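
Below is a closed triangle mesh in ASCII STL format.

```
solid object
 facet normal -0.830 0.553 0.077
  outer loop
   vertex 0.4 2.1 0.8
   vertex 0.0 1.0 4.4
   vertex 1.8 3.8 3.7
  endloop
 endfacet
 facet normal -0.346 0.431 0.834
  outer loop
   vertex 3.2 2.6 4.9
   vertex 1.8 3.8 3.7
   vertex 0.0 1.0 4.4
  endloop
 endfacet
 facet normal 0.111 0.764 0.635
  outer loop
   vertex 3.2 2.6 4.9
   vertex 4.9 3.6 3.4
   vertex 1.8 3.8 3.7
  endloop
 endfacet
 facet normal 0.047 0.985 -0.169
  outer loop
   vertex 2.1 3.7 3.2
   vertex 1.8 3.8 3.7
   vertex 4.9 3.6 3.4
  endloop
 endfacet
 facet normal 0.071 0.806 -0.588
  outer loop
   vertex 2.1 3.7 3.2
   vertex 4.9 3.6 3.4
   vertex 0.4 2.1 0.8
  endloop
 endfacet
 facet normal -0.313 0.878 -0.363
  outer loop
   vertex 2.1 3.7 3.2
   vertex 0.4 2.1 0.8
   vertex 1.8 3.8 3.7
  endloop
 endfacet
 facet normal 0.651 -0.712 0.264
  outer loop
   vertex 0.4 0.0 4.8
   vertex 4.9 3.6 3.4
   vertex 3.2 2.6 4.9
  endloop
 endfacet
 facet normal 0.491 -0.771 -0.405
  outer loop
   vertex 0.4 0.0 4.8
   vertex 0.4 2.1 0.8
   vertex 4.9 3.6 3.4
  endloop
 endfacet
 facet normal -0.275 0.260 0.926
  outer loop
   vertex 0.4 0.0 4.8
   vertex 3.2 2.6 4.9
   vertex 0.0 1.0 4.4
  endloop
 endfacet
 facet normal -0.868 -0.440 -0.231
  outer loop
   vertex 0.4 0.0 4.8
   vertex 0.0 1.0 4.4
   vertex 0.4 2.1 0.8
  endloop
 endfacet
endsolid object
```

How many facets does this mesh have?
10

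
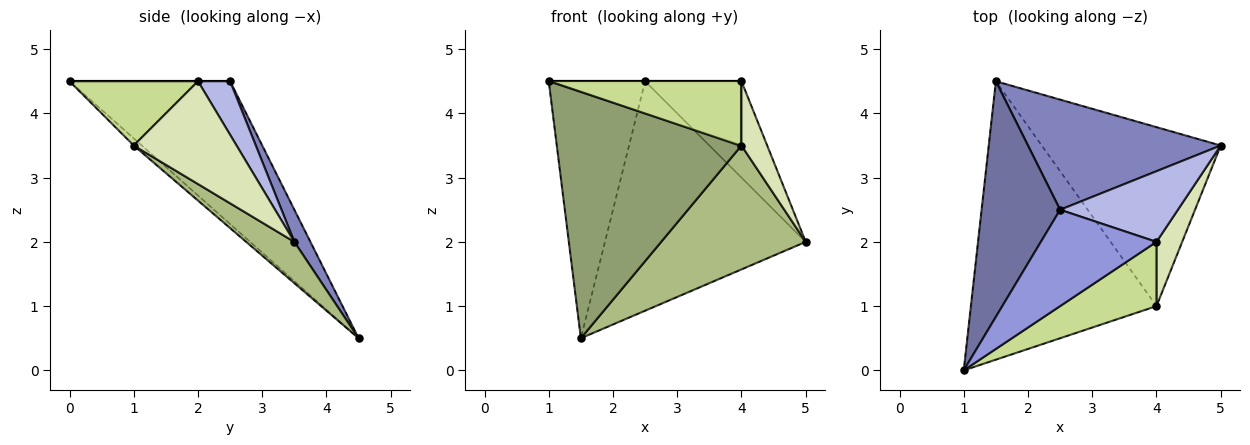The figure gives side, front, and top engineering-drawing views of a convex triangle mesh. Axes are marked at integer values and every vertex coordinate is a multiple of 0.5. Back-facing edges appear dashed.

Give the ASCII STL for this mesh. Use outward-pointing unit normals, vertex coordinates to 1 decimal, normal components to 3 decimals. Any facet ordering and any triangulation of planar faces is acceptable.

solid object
 facet normal -0.776 0.465 0.427
  outer loop
   vertex 2.5 2.5 4.5
   vertex 1.5 4.5 0.5
   vertex 1.0 0.0 4.5
  endloop
 endfacet
 facet normal 0.072 0.899 0.432
  outer loop
   vertex 2.5 2.5 4.5
   vertex 5.0 3.5 2.0
   vertex 1.5 4.5 0.5
  endloop
 endfacet
 facet normal 0.000 0.000 1.000
  outer loop
   vertex 4.0 2.0 4.5
   vertex 2.5 2.5 4.5
   vertex 1.0 0.0 4.5
  endloop
 endfacet
 facet normal 0.260 0.779 0.571
  outer loop
   vertex 4.0 2.0 4.5
   vertex 5.0 3.5 2.0
   vertex 2.5 2.5 4.5
  endloop
 endfacet
 facet normal -0.029 -0.662 -0.749
  outer loop
   vertex 4.0 1.0 3.5
   vertex 1.0 0.0 4.5
   vertex 1.5 4.5 0.5
  endloop
 endfacet
 facet normal 0.186 -0.559 -0.808
  outer loop
   vertex 4.0 1.0 3.5
   vertex 1.5 4.5 0.5
   vertex 5.0 3.5 2.0
  endloop
 endfacet
 facet normal 0.426 -0.640 0.640
  outer loop
   vertex 4.0 1.0 3.5
   vertex 4.0 2.0 4.5
   vertex 1.0 0.0 4.5
  endloop
 endfacet
 facet normal 0.943 -0.236 0.236
  outer loop
   vertex 4.0 1.0 3.5
   vertex 5.0 3.5 2.0
   vertex 4.0 2.0 4.5
  endloop
 endfacet
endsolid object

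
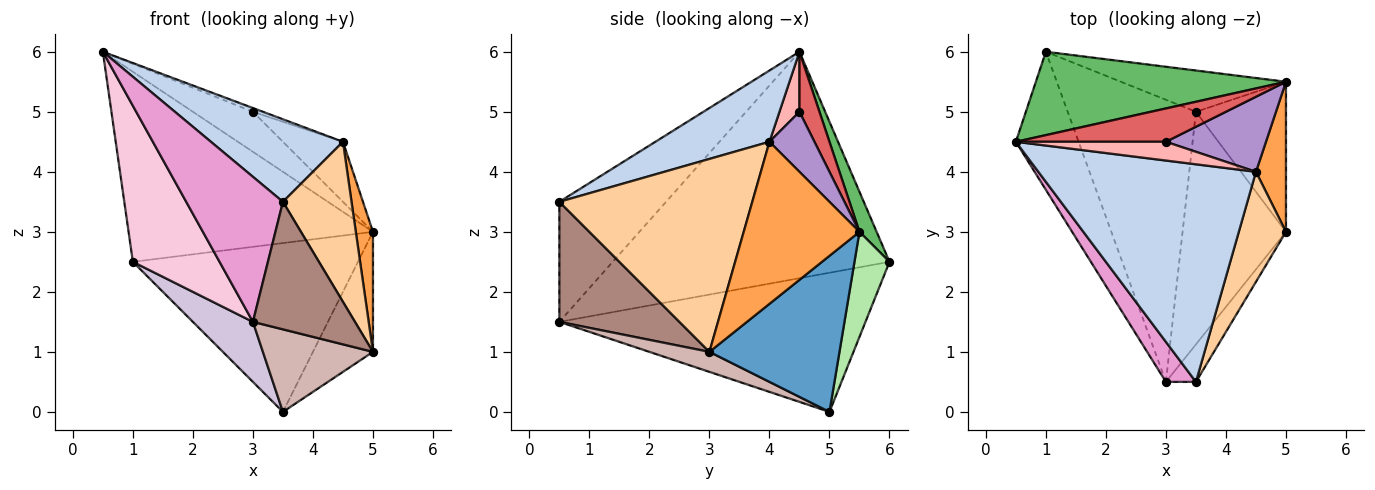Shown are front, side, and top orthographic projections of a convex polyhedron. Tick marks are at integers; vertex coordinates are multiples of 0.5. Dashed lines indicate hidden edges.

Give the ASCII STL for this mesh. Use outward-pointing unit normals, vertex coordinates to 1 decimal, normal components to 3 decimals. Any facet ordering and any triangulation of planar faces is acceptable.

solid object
 facet normal 0.804 0.371 -0.464
  outer loop
   vertex 5.0 3.0 1.0
   vertex 3.5 5.0 0.0
   vertex 5.0 5.5 3.0
  endloop
 endfacet
 facet normal 0.293 -0.339 0.894
  outer loop
   vertex 4.5 4.0 4.5
   vertex 0.5 4.5 6.0
   vertex 3.5 0.5 3.5
  endloop
 endfacet
 facet normal 0.973 -0.144 0.180
  outer loop
   vertex 4.5 4.0 4.5
   vertex 5.0 3.0 1.0
   vertex 5.0 5.5 3.0
  endloop
 endfacet
 facet normal 0.918 -0.326 0.224
  outer loop
   vertex 4.5 4.0 4.5
   vertex 3.5 0.5 3.5
   vertex 5.0 3.0 1.0
  endloop
 endfacet
 facet normal 0.064 0.914 0.401
  outer loop
   vertex 1.0 6.0 2.5
   vertex 0.5 4.5 6.0
   vertex 5.0 5.5 3.0
  endloop
 endfacet
 facet normal 0.149 0.960 -0.235
  outer loop
   vertex 1.0 6.0 2.5
   vertex 5.0 5.5 3.0
   vertex 3.5 5.0 0.0
  endloop
 endfacet
 facet normal 0.248 0.744 0.620
  outer loop
   vertex 3.0 4.5 5.0
   vertex 5.0 5.5 3.0
   vertex 0.5 4.5 6.0
  endloop
 endfacet
 facet normal 0.365 0.183 0.913
  outer loop
   vertex 3.0 4.5 5.0
   vertex 0.5 4.5 6.0
   vertex 4.5 4.0 4.5
  endloop
 endfacet
 facet normal 0.424 0.566 0.707
  outer loop
   vertex 3.0 4.5 5.0
   vertex 4.5 4.0 4.5
   vertex 5.0 5.5 3.0
  endloop
 endfacet
 facet normal -0.728 -0.143 -0.671
  outer loop
   vertex 3.0 0.5 1.5
   vertex 1.0 6.0 2.5
   vertex 3.5 5.0 0.0
  endloop
 endfacet
 facet normal 0.748 -0.636 -0.187
  outer loop
   vertex 3.0 0.5 1.5
   vertex 5.0 3.0 1.0
   vertex 3.5 0.5 3.5
  endloop
 endfacet
 facet normal 0.179 -0.329 -0.927
  outer loop
   vertex 3.0 0.5 1.5
   vertex 3.5 5.0 0.0
   vertex 5.0 3.0 1.0
  endloop
 endfacet
 facet normal -0.729 -0.660 0.182
  outer loop
   vertex 3.0 0.5 1.5
   vertex 3.5 0.5 3.5
   vertex 0.5 4.5 6.0
  endloop
 endfacet
 facet normal -0.923 -0.289 -0.256
  outer loop
   vertex 3.0 0.5 1.5
   vertex 0.5 4.5 6.0
   vertex 1.0 6.0 2.5
  endloop
 endfacet
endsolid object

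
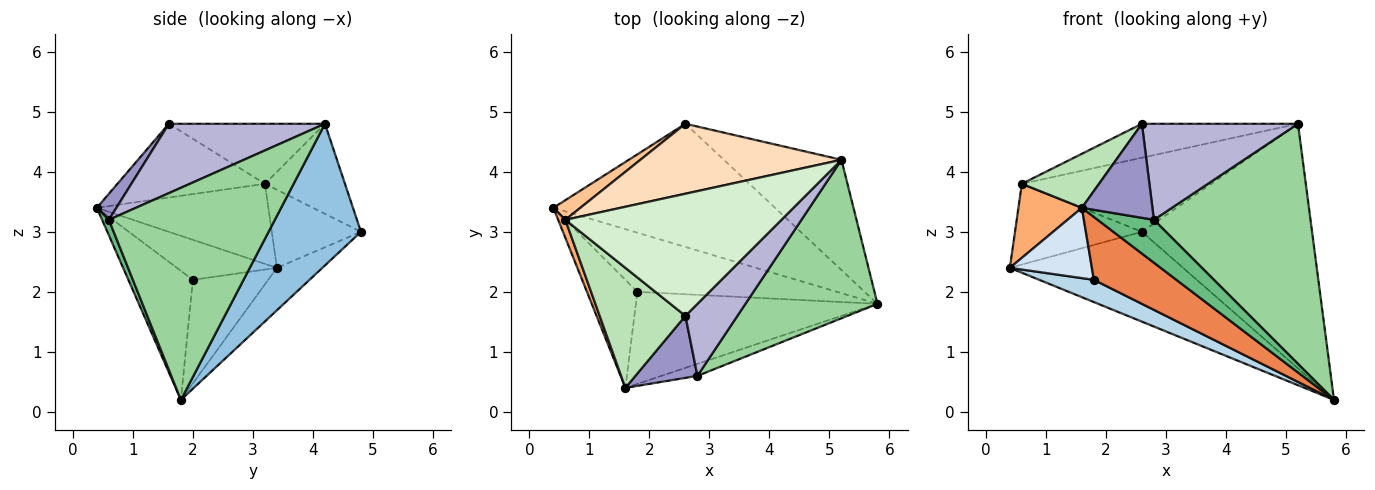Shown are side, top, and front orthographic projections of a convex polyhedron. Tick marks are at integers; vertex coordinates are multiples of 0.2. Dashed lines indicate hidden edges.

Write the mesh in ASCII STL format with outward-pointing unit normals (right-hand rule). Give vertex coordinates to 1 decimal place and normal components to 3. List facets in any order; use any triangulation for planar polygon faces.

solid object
 facet normal -0.153 0.582 -0.798
  outer loop
   vertex 2.6 4.8 3.0
   vertex 5.8 1.8 0.2
   vertex 0.4 3.4 2.4
  endloop
 endfacet
 facet normal 0.444 0.817 -0.368
  outer loop
   vertex 2.6 4.8 3.0
   vertex 5.2 4.2 4.8
   vertex 5.8 1.8 0.2
  endloop
 endfacet
 facet normal -0.437 -0.317 -0.842
  outer loop
   vertex 1.8 2.0 2.2
   vertex 0.4 3.4 2.4
   vertex 5.8 1.8 0.2
  endloop
 endfacet
 facet normal -0.554 -0.454 -0.698
  outer loop
   vertex 1.8 2.0 2.2
   vertex 1.6 0.4 3.4
   vertex 0.4 3.4 2.4
  endloop
 endfacet
 facet normal -0.404 -0.516 -0.755
  outer loop
   vertex 1.8 2.0 2.2
   vertex 5.8 1.8 0.2
   vertex 1.6 0.4 3.4
  endloop
 endfacet
 facet normal -0.935 -0.346 0.084
  outer loop
   vertex 0.6 3.2 3.8
   vertex 0.4 3.4 2.4
   vertex 1.6 0.4 3.4
  endloop
 endfacet
 facet normal -0.564 0.802 0.195
  outer loop
   vertex 0.6 3.2 3.8
   vertex 2.6 4.8 3.0
   vertex 0.4 3.4 2.4
  endloop
 endfacet
 facet normal -0.294 0.695 0.656
  outer loop
   vertex 0.6 3.2 3.8
   vertex 5.2 4.2 4.8
   vertex 2.6 4.8 3.0
  endloop
 endfacet
 facet normal 0.115 -0.957 -0.268
  outer loop
   vertex 2.8 0.6 3.2
   vertex 1.6 0.4 3.4
   vertex 5.8 1.8 0.2
  endloop
 endfacet
 facet normal 0.663 -0.625 0.413
  outer loop
   vertex 2.8 0.6 3.2
   vertex 5.8 1.8 0.2
   vertex 5.2 4.2 4.8
  endloop
 endfacet
 facet normal -0.617 -0.323 0.718
  outer loop
   vertex 2.6 1.6 4.8
   vertex 0.6 3.2 3.8
   vertex 1.6 0.4 3.4
  endloop
 endfacet
 facet normal -0.259 0.259 0.931
  outer loop
   vertex 2.6 1.6 4.8
   vertex 5.2 4.2 4.8
   vertex 0.6 3.2 3.8
  endloop
 endfacet
 facet normal 0.225 -0.813 0.536
  outer loop
   vertex 2.6 1.6 4.8
   vertex 1.6 0.4 3.4
   vertex 2.8 0.6 3.2
  endloop
 endfacet
 facet normal 0.625 -0.625 0.469
  outer loop
   vertex 2.6 1.6 4.8
   vertex 2.8 0.6 3.2
   vertex 5.2 4.2 4.8
  endloop
 endfacet
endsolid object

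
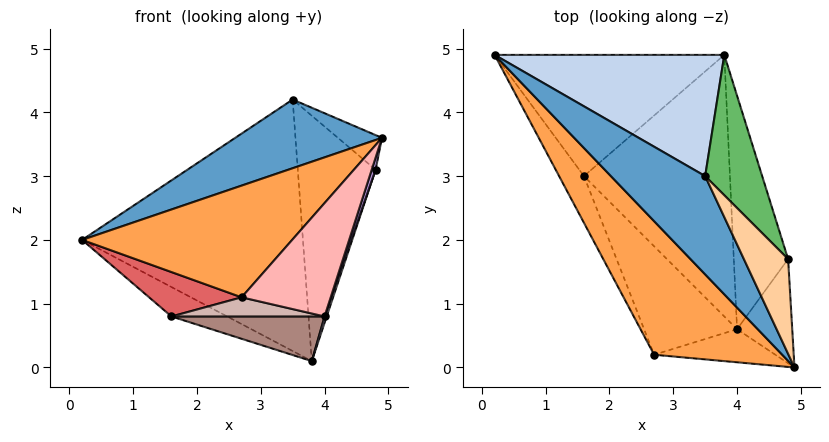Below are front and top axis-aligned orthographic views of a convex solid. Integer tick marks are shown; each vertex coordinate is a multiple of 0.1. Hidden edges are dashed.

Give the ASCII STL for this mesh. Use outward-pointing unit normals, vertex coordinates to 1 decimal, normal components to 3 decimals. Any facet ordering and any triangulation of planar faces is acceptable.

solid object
 facet normal -0.659 -0.431 0.616
  outer loop
   vertex 3.5 3.0 4.2
   vertex 0.2 4.9 2.0
   vertex 4.9 0.0 3.6
  endloop
 endfacet
 facet normal 0.223 0.878 0.423
  outer loop
   vertex 3.5 3.0 4.2
   vertex 3.8 4.9 0.1
   vertex 0.2 4.9 2.0
  endloop
 endfacet
 facet normal -0.681 -0.470 0.562
  outer loop
   vertex 2.7 0.2 1.1
   vertex 4.9 0.0 3.6
   vertex 0.2 4.9 2.0
  endloop
 endfacet
 facet normal 0.751 0.227 0.620
  outer loop
   vertex 4.8 1.7 3.1
   vertex 3.5 3.0 4.2
   vertex 4.9 0.0 3.6
  endloop
 endfacet
 facet normal 0.790 0.532 0.304
  outer loop
   vertex 4.8 1.7 3.1
   vertex 3.8 4.9 0.1
   vertex 3.5 3.0 4.2
  endloop
 endfacet
 facet normal -0.456 0.210 -0.865
  outer loop
   vertex 1.6 3.0 0.8
   vertex 0.2 4.9 2.0
   vertex 3.8 4.9 0.1
  endloop
 endfacet
 facet normal -0.841 -0.372 -0.392
  outer loop
   vertex 1.6 3.0 0.8
   vertex 2.7 0.2 1.1
   vertex 0.2 4.9 2.0
  endloop
 endfacet
 facet normal 0.225 -0.935 -0.273
  outer loop
   vertex 4.0 0.6 0.8
   vertex 4.9 0.0 3.6
   vertex 2.7 0.2 1.1
  endloop
 endfacet
 facet normal 0.949 -0.036 -0.313
  outer loop
   vertex 4.0 0.6 0.8
   vertex 4.8 1.7 3.1
   vertex 4.9 0.0 3.6
  endloop
 endfacet
 facet normal 0.946 -0.009 -0.325
  outer loop
   vertex 4.0 0.6 0.8
   vertex 3.8 4.9 0.1
   vertex 4.8 1.7 3.1
  endloop
 endfacet
 facet normal -0.166 -0.166 -0.972
  outer loop
   vertex 4.0 0.6 0.8
   vertex 1.6 3.0 0.8
   vertex 3.8 4.9 0.1
  endloop
 endfacet
 facet normal -0.171 -0.171 -0.970
  outer loop
   vertex 4.0 0.6 0.8
   vertex 2.7 0.2 1.1
   vertex 1.6 3.0 0.8
  endloop
 endfacet
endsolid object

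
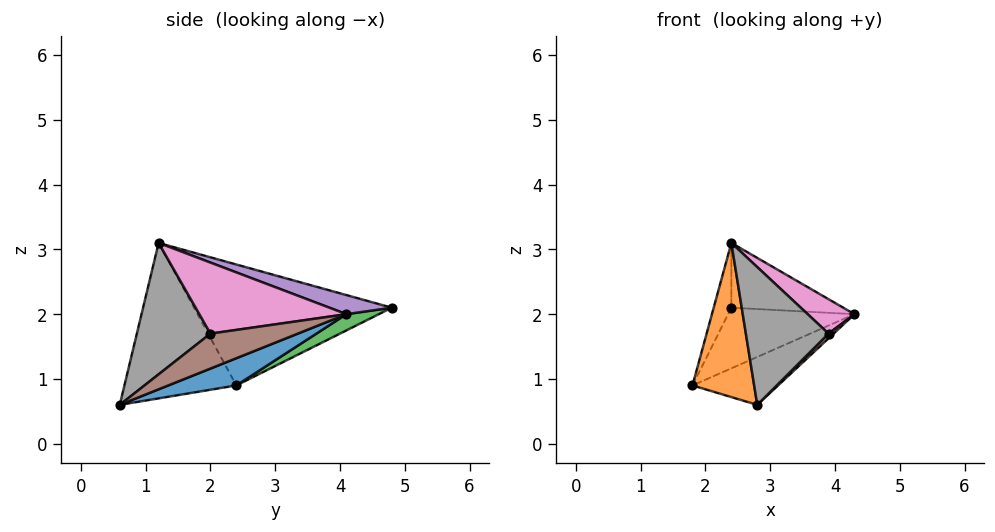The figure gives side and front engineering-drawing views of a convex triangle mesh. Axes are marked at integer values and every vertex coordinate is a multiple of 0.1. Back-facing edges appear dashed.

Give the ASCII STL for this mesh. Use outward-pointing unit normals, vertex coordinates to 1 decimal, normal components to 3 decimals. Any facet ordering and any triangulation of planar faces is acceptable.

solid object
 facet normal 0.222 0.279 -0.934
  outer loop
   vertex 2.8 0.6 0.6
   vertex 1.8 2.4 0.9
   vertex 4.3 4.1 2.0
  endloop
 endfacet
 facet normal -0.876 -0.482 -0.024
  outer loop
   vertex 2.4 1.2 3.1
   vertex 1.8 2.4 0.9
   vertex 2.8 0.6 0.6
  endloop
 endfacet
 facet normal 0.108 0.423 -0.900
  outer loop
   vertex 2.4 4.8 2.1
   vertex 4.3 4.1 2.0
   vertex 1.8 2.4 0.9
  endloop
 endfacet
 facet normal -0.949 0.085 0.305
  outer loop
   vertex 2.4 4.8 2.1
   vertex 1.8 2.4 0.9
   vertex 2.4 1.2 3.1
  endloop
 endfacet
 facet normal 0.148 0.265 0.953
  outer loop
   vertex 2.4 4.8 2.1
   vertex 2.4 1.2 3.1
   vertex 4.3 4.1 2.0
  endloop
 endfacet
 facet normal 0.733 -0.043 -0.679
  outer loop
   vertex 3.9 2.0 1.7
   vertex 2.8 0.6 0.6
   vertex 4.3 4.1 2.0
  endloop
 endfacet
 facet normal 0.727 -0.231 0.647
  outer loop
   vertex 3.9 2.0 1.7
   vertex 4.3 4.1 2.0
   vertex 2.4 1.2 3.1
  endloop
 endfacet
 facet normal 0.639 -0.718 0.275
  outer loop
   vertex 3.9 2.0 1.7
   vertex 2.4 1.2 3.1
   vertex 2.8 0.6 0.6
  endloop
 endfacet
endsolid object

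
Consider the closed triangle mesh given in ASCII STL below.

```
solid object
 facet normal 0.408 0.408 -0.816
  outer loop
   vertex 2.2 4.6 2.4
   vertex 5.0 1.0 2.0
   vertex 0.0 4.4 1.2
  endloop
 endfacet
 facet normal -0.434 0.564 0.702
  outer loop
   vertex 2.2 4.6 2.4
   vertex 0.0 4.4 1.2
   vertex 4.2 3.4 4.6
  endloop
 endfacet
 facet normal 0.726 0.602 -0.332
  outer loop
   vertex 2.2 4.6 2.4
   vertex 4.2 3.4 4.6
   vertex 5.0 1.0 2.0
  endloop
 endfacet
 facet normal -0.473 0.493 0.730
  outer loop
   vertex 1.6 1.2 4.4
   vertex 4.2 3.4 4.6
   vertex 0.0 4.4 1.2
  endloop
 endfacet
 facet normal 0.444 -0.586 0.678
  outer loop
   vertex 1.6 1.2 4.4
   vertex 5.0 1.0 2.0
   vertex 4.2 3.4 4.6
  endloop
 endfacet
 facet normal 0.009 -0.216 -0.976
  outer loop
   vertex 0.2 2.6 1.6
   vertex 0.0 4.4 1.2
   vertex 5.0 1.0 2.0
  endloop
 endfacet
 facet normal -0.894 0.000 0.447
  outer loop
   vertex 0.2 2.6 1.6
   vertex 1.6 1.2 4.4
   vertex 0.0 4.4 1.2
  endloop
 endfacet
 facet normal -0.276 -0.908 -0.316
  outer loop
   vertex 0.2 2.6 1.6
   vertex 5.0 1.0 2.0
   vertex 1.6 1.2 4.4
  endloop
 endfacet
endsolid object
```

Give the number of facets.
8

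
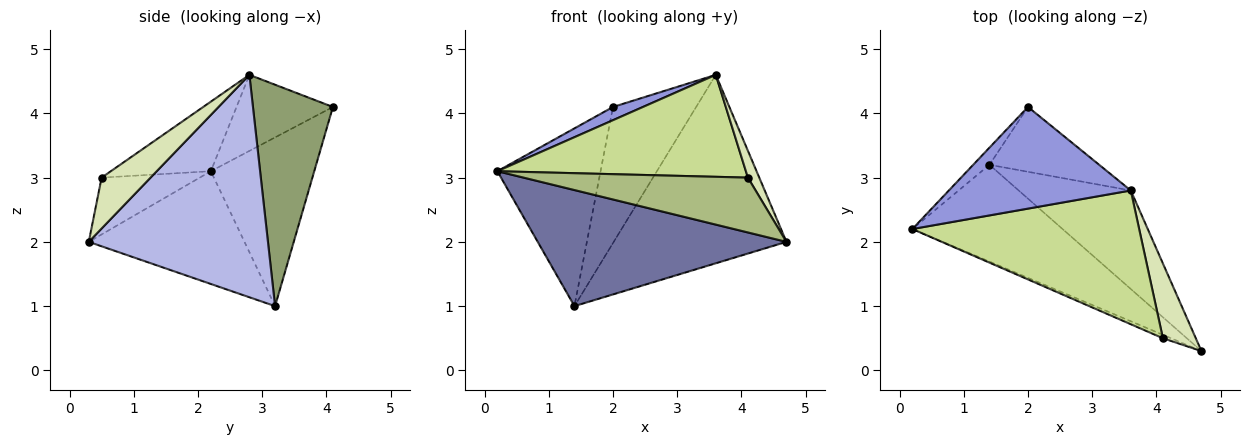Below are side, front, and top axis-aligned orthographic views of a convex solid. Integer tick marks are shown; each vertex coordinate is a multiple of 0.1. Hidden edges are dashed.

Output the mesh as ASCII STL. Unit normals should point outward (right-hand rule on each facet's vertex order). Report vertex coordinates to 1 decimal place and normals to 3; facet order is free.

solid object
 facet normal -0.433 -0.692 -0.577
  outer loop
   vertex 1.4 3.2 1.0
   vertex 4.7 0.3 2.0
   vertex 0.2 2.2 3.1
  endloop
 endfacet
 facet normal -0.706 0.705 -0.068
  outer loop
   vertex 1.4 3.2 1.0
   vertex 0.2 2.2 3.1
   vertex 2.0 4.1 4.1
  endloop
 endfacet
 facet normal -0.383 -0.119 0.916
  outer loop
   vertex 3.6 2.8 4.6
   vertex 2.0 4.1 4.1
   vertex 0.2 2.2 3.1
  endloop
 endfacet
 facet normal 0.677 0.652 -0.341
  outer loop
   vertex 3.6 2.8 4.6
   vertex 4.7 0.3 2.0
   vertex 1.4 3.2 1.0
  endloop
 endfacet
 facet normal 0.655 0.682 -0.325
  outer loop
   vertex 3.6 2.8 4.6
   vertex 1.4 3.2 1.0
   vertex 2.0 4.1 4.1
  endloop
 endfacet
 facet normal -0.400 -0.915 -0.057
  outer loop
   vertex 4.1 0.5 3.0
   vertex 0.2 2.2 3.1
   vertex 4.7 0.3 2.0
  endloop
 endfacet
 facet normal -0.237 -0.589 0.773
  outer loop
   vertex 4.1 0.5 3.0
   vertex 3.6 2.8 4.6
   vertex 0.2 2.2 3.1
  endloop
 endfacet
 facet normal 0.824 -0.191 0.533
  outer loop
   vertex 4.1 0.5 3.0
   vertex 4.7 0.3 2.0
   vertex 3.6 2.8 4.6
  endloop
 endfacet
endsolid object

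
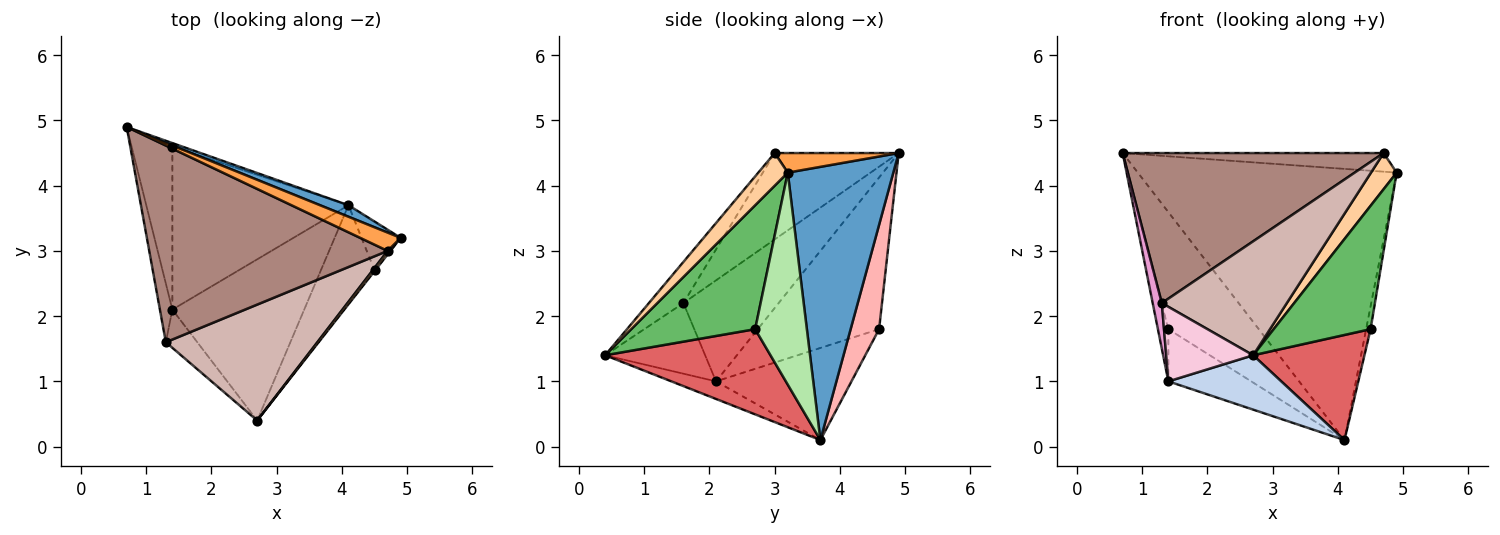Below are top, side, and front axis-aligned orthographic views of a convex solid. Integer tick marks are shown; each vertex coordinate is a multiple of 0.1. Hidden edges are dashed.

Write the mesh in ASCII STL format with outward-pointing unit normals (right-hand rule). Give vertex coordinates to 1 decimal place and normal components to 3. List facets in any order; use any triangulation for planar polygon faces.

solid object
 facet normal 0.377 0.925 0.039
  outer loop
   vertex 4.1 3.7 0.1
   vertex 0.7 4.9 4.5
   vertex 4.9 3.2 4.2
  endloop
 endfacet
 facet normal -0.125 -0.317 -0.940
  outer loop
   vertex 1.4 2.1 1.0
   vertex 4.1 3.7 0.1
   vertex 2.7 0.4 1.4
  endloop
 endfacet
 facet normal 0.321 0.675 0.664
  outer loop
   vertex 4.7 3.0 4.5
   vertex 4.9 3.2 4.2
   vertex 0.7 4.9 4.5
  endloop
 endfacet
 facet normal 0.752 -0.656 0.064
  outer loop
   vertex 4.7 3.0 4.5
   vertex 2.7 0.4 1.4
   vertex 4.9 3.2 4.2
  endloop
 endfacet
 facet normal 0.788 -0.616 -0.003
  outer loop
   vertex 4.5 2.7 1.8
   vertex 4.9 3.2 4.2
   vertex 2.7 0.4 1.4
  endloop
 endfacet
 facet normal 0.980 0.084 -0.181
  outer loop
   vertex 4.5 2.7 1.8
   vertex 4.1 3.7 0.1
   vertex 4.9 3.2 4.2
  endloop
 endfacet
 facet normal 0.735 -0.495 -0.464
  outer loop
   vertex 4.5 2.7 1.8
   vertex 2.7 0.4 1.4
   vertex 4.1 3.7 0.1
  endloop
 endfacet
 facet normal 0.300 0.953 -0.028
  outer loop
   vertex 1.4 4.6 1.8
   vertex 0.7 4.9 4.5
   vertex 4.1 3.7 0.1
  endloop
 endfacet
 facet normal -0.962 0.083 -0.259
  outer loop
   vertex 1.4 4.6 1.8
   vertex 1.4 2.1 1.0
   vertex 0.7 4.9 4.5
  endloop
 endfacet
 facet normal -0.446 0.273 -0.853
  outer loop
   vertex 1.4 4.6 1.8
   vertex 4.1 3.7 0.1
   vertex 1.4 2.1 1.0
  endloop
 endfacet
 facet normal -0.277 -0.583 0.764
  outer loop
   vertex 1.3 1.6 2.2
   vertex 4.7 3.0 4.5
   vertex 0.7 4.9 4.5
  endloop
 endfacet
 facet normal -0.190 -0.688 0.700
  outer loop
   vertex 1.3 1.6 2.2
   vertex 2.7 0.4 1.4
   vertex 4.7 3.0 4.5
  endloop
 endfacet
 facet normal -0.988 -0.095 -0.122
  outer loop
   vertex 1.3 1.6 2.2
   vertex 0.7 4.9 4.5
   vertex 1.4 2.1 1.0
  endloop
 endfacet
 facet normal -0.715 -0.622 -0.319
  outer loop
   vertex 1.3 1.6 2.2
   vertex 1.4 2.1 1.0
   vertex 2.7 0.4 1.4
  endloop
 endfacet
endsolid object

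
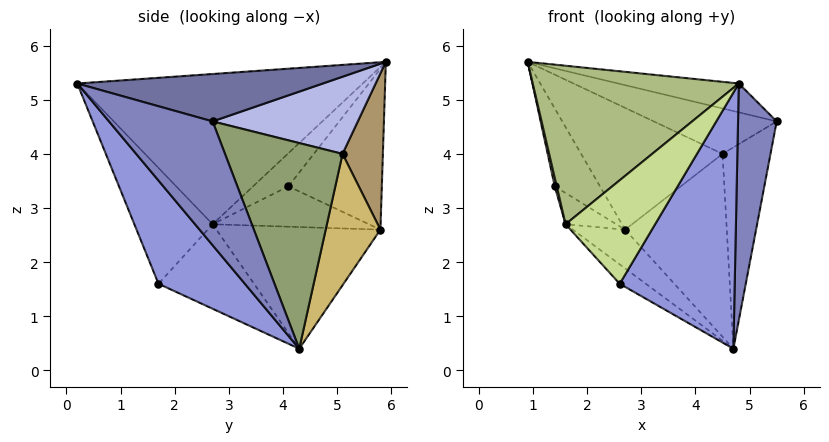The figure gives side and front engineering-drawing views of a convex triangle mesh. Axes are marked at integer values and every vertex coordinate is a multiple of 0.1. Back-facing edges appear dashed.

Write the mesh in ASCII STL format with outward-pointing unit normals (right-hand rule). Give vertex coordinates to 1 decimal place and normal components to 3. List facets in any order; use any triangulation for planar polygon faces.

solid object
 facet normal 0.337 0.165 0.927
  outer loop
   vertex 4.8 0.2 5.3
   vertex 5.5 2.7 4.6
   vertex 0.9 5.9 5.7
  endloop
 endfacet
 facet normal 0.894 -0.334 -0.298
  outer loop
   vertex 4.7 4.3 0.4
   vertex 5.5 2.7 4.6
   vertex 4.8 0.2 5.3
  endloop
 endfacet
 facet normal 0.496 -0.661 -0.563
  outer loop
   vertex 2.6 1.7 1.6
   vertex 4.7 4.3 0.4
   vertex 4.8 0.2 5.3
  endloop
 endfacet
 facet normal 0.463 0.392 0.795
  outer loop
   vertex 4.5 5.1 4.0
   vertex 0.9 5.9 5.7
   vertex 5.5 2.7 4.6
  endloop
 endfacet
 facet normal 0.925 0.377 -0.032
  outer loop
   vertex 4.5 5.1 4.0
   vertex 5.5 2.7 4.6
   vertex 4.7 4.3 0.4
  endloop
 endfacet
 facet normal -0.743 -0.537 0.399
  outer loop
   vertex 1.6 2.7 2.7
   vertex 4.8 0.2 5.3
   vertex 0.9 5.9 5.7
  endloop
 endfacet
 facet normal -0.656 -0.750 0.086
  outer loop
   vertex 1.6 2.7 2.7
   vertex 2.6 1.7 1.6
   vertex 4.8 0.2 5.3
  endloop
 endfacet
 facet normal -0.644 0.176 -0.745
  outer loop
   vertex 1.6 2.7 2.7
   vertex 4.7 4.3 0.4
   vertex 2.6 1.7 1.6
  endloop
 endfacet
 facet normal 0.272 0.954 0.127
  outer loop
   vertex 2.7 5.8 2.6
   vertex 0.9 5.9 5.7
   vertex 4.5 5.1 4.0
  endloop
 endfacet
 facet normal 0.467 0.868 -0.167
  outer loop
   vertex 2.7 5.8 2.6
   vertex 4.5 5.1 4.0
   vertex 4.7 4.3 0.4
  endloop
 endfacet
 facet normal -0.650 0.207 -0.732
  outer loop
   vertex 2.7 5.8 2.6
   vertex 4.7 4.3 0.4
   vertex 1.6 2.7 2.7
  endloop
 endfacet
 facet normal -0.984 -0.055 -0.171
  outer loop
   vertex 1.4 4.1 3.4
   vertex 1.6 2.7 2.7
   vertex 0.9 5.9 5.7
  endloop
 endfacet
 facet normal -0.793 0.384 -0.473
  outer loop
   vertex 1.4 4.1 3.4
   vertex 0.9 5.9 5.7
   vertex 2.7 5.8 2.6
  endloop
 endfacet
 facet normal -0.711 0.231 -0.665
  outer loop
   vertex 1.4 4.1 3.4
   vertex 2.7 5.8 2.6
   vertex 1.6 2.7 2.7
  endloop
 endfacet
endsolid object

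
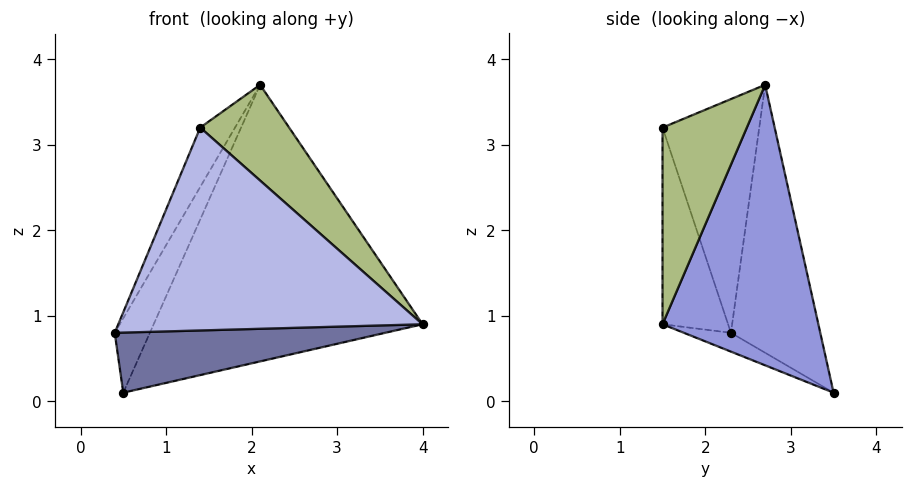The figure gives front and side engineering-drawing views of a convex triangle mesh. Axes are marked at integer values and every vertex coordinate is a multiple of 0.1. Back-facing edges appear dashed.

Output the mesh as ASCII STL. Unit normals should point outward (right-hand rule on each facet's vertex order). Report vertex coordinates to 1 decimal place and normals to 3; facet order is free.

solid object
 facet normal -0.086 -0.497 -0.864
  outer loop
   vertex 0.5 3.5 0.1
   vertex 4.0 1.5 0.9
   vertex 0.4 2.3 0.8
  endloop
 endfacet
 facet normal -0.834 0.328 0.444
  outer loop
   vertex 2.1 2.7 3.7
   vertex 0.5 3.5 0.1
   vertex 0.4 2.3 0.8
  endloop
 endfacet
 facet normal 0.501 0.865 -0.031
  outer loop
   vertex 2.1 2.7 3.7
   vertex 4.0 1.5 0.9
   vertex 0.5 3.5 0.1
  endloop
 endfacet
 facet normal -0.205 -0.951 -0.232
  outer loop
   vertex 1.4 1.5 3.2
   vertex 0.4 2.3 0.8
   vertex 4.0 1.5 0.9
  endloop
 endfacet
 facet normal -0.840 0.302 0.451
  outer loop
   vertex 1.4 1.5 3.2
   vertex 2.1 2.7 3.7
   vertex 0.4 2.3 0.8
  endloop
 endfacet
 facet normal 0.543 -0.573 0.614
  outer loop
   vertex 1.4 1.5 3.2
   vertex 4.0 1.5 0.9
   vertex 2.1 2.7 3.7
  endloop
 endfacet
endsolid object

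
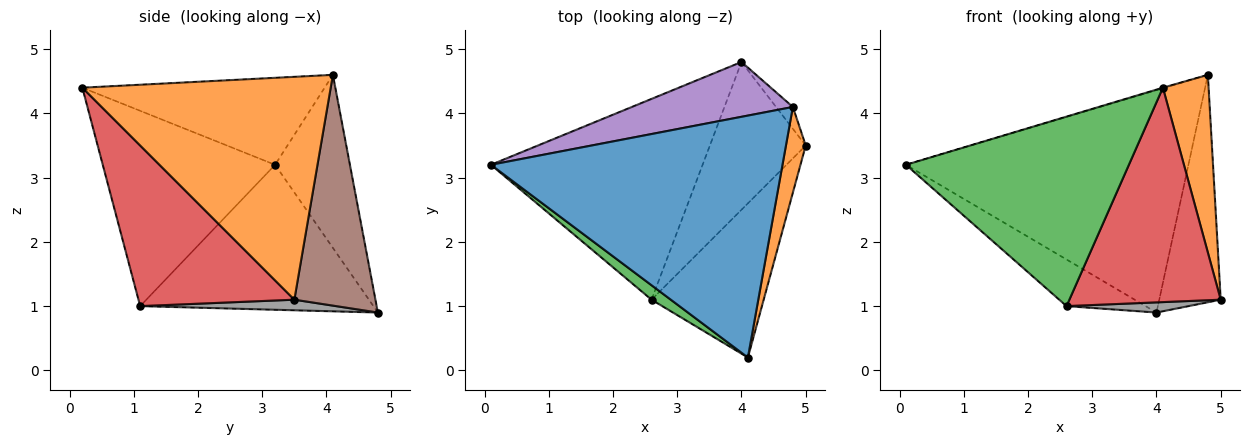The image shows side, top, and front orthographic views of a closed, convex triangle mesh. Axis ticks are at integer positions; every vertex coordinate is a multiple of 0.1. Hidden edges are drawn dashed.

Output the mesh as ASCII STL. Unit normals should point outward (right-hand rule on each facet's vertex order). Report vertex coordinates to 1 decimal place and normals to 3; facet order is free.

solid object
 facet normal -0.286 0.002 0.958
  outer loop
   vertex 4.8 4.1 4.6
   vertex 0.1 3.2 3.2
   vertex 4.1 0.2 4.4
  endloop
 endfacet
 facet normal 0.980 -0.180 0.087
  outer loop
   vertex 4.8 4.1 4.6
   vertex 4.1 0.2 4.4
   vertex 5.0 3.5 1.1
  endloop
 endfacet
 facet normal -0.610 -0.790 0.060
  outer loop
   vertex 2.6 1.1 1.0
   vertex 4.1 0.2 4.4
   vertex 0.1 3.2 3.2
  endloop
 endfacet
 facet normal 0.641 -0.623 -0.448
  outer loop
   vertex 2.6 1.1 1.0
   vertex 5.0 3.5 1.1
   vertex 4.1 0.2 4.4
  endloop
 endfacet
 facet normal -0.249 0.940 0.232
  outer loop
   vertex 4.0 4.8 0.9
   vertex 0.1 3.2 3.2
   vertex 4.8 4.1 4.6
  endloop
 endfacet
 facet normal 0.796 0.603 -0.058
  outer loop
   vertex 4.0 4.8 0.9
   vertex 4.8 4.1 4.6
   vertex 5.0 3.5 1.1
  endloop
 endfacet
 facet normal -0.555 0.188 -0.810
  outer loop
   vertex 4.0 4.8 0.9
   vertex 2.6 1.1 1.0
   vertex 0.1 3.2 3.2
  endloop
 endfacet
 facet normal 0.110 -0.068 -0.992
  outer loop
   vertex 4.0 4.8 0.9
   vertex 5.0 3.5 1.1
   vertex 2.6 1.1 1.0
  endloop
 endfacet
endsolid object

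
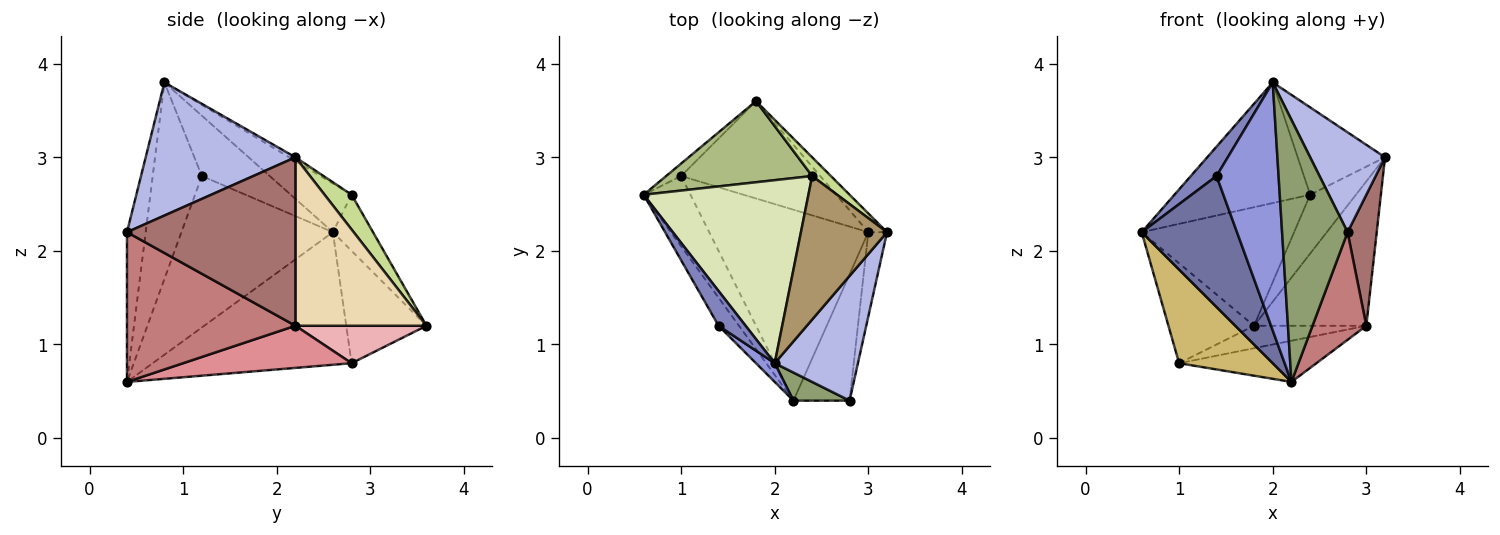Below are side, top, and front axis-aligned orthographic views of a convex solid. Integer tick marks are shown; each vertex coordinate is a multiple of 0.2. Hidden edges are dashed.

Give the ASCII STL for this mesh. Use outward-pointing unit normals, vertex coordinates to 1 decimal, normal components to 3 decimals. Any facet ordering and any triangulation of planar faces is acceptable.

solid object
 facet normal -0.841 -0.529 -0.113
  outer loop
   vertex 1.4 1.2 2.8
   vertex 0.6 2.6 2.2
   vertex 2.2 0.4 0.6
  endloop
 endfacet
 facet normal -0.862 -0.327 0.387
  outer loop
   vertex 1.4 1.2 2.8
   vertex 2.0 0.8 3.8
   vertex 0.6 2.6 2.2
  endloop
 endfacet
 facet normal -0.620 -0.782 0.059
  outer loop
   vertex 1.4 1.2 2.8
   vertex 2.2 0.4 0.6
   vertex 2.0 0.8 3.8
  endloop
 endfacet
 facet normal 0.781 -0.390 0.488
  outer loop
   vertex 2.8 0.4 2.2
   vertex 3.2 2.2 3.0
   vertex 2.0 0.8 3.8
  endloop
 endfacet
 facet normal -0.273 -0.956 0.102
  outer loop
   vertex 2.8 0.4 2.2
   vertex 2.0 0.8 3.8
   vertex 2.2 0.4 0.6
  endloop
 endfacet
 facet normal -0.212 0.807 0.552
  outer loop
   vertex 2.4 2.8 2.6
   vertex 1.8 3.6 1.2
   vertex 0.6 2.6 2.2
  endloop
 endfacet
 facet normal 0.491 0.830 0.264
  outer loop
   vertex 2.4 2.8 2.6
   vertex 3.2 2.2 3.0
   vertex 1.8 3.6 1.2
  endloop
 endfacet
 facet normal -0.240 0.534 0.811
  outer loop
   vertex 2.4 2.8 2.6
   vertex 0.6 2.6 2.2
   vertex 2.0 0.8 3.8
  endloop
 endfacet
 facet normal -0.037 0.520 0.854
  outer loop
   vertex 2.4 2.8 2.6
   vertex 2.0 0.8 3.8
   vertex 3.2 2.2 3.0
  endloop
 endfacet
 facet normal -0.862 -0.406 -0.304
  outer loop
   vertex 1.0 2.8 0.8
   vertex 2.2 0.4 0.6
   vertex 0.6 2.6 2.2
  endloop
 endfacet
 facet normal -0.681 0.727 -0.091
  outer loop
   vertex 1.0 2.8 0.8
   vertex 0.6 2.6 2.2
   vertex 1.8 3.6 1.2
  endloop
 endfacet
 facet normal 0.757 0.648 -0.084
  outer loop
   vertex 3.0 2.2 1.2
   vertex 1.8 3.6 1.2
   vertex 3.2 2.2 3.0
  endloop
 endfacet
 facet normal 0.980 -0.169 -0.109
  outer loop
   vertex 3.0 2.2 1.2
   vertex 3.2 2.2 3.0
   vertex 2.8 0.4 2.2
  endloop
 endfacet
 facet normal 0.897 -0.287 -0.336
  outer loop
   vertex 3.0 2.2 1.2
   vertex 2.8 0.4 2.2
   vertex 2.2 0.4 0.6
  endloop
 endfacet
 facet normal 0.251 0.204 -0.946
  outer loop
   vertex 3.0 2.2 1.2
   vertex 2.2 0.4 0.6
   vertex 1.0 2.8 0.8
  endloop
 endfacet
 facet normal 0.254 0.217 -0.942
  outer loop
   vertex 3.0 2.2 1.2
   vertex 1.0 2.8 0.8
   vertex 1.8 3.6 1.2
  endloop
 endfacet
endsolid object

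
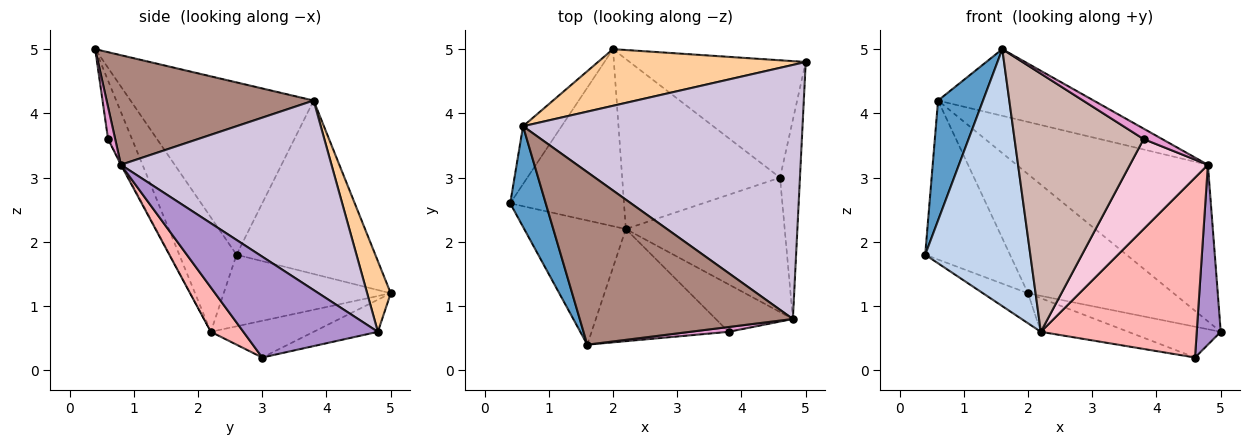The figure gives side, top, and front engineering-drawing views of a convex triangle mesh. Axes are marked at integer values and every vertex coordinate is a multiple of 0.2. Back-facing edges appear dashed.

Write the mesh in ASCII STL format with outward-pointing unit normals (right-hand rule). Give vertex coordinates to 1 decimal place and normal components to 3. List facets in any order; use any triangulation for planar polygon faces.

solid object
 facet normal -0.952 -0.234 0.196
  outer loop
   vertex 0.6 3.8 4.2
   vertex 0.4 2.6 1.8
   vertex 1.6 0.4 5.0
  endloop
 endfacet
 facet normal -0.440 -0.808 -0.391
  outer loop
   vertex 2.2 2.2 0.6
   vertex 1.6 0.4 5.0
   vertex 0.4 2.6 1.8
  endloop
 endfacet
 facet normal -0.838 0.512 -0.186
  outer loop
   vertex 2.0 5.0 1.2
   vertex 0.4 2.6 1.8
   vertex 0.6 3.8 4.2
  endloop
 endfacet
 facet normal 0.145 0.894 0.425
  outer loop
   vertex 2.0 5.0 1.2
   vertex 0.6 3.8 4.2
   vertex 5.0 4.8 0.6
  endloop
 endfacet
 facet normal -0.527 0.142 -0.838
  outer loop
   vertex 2.0 5.0 1.2
   vertex 2.2 2.2 0.6
   vertex 0.4 2.6 1.8
  endloop
 endfacet
 facet normal -0.174 0.250 -0.952
  outer loop
   vertex 2.0 5.0 1.2
   vertex 5.0 4.8 0.6
   vertex 4.6 3.0 0.2
  endloop
 endfacet
 facet normal -0.222 0.189 -0.956
  outer loop
   vertex 2.0 5.0 1.2
   vertex 4.6 3.0 0.2
   vertex 2.2 2.2 0.6
  endloop
 endfacet
 facet normal 0.165 -0.790 -0.590
  outer loop
   vertex 4.8 0.8 3.2
   vertex 2.2 2.2 0.6
   vertex 4.6 3.0 0.2
  endloop
 endfacet
 facet normal 0.966 -0.172 -0.191
  outer loop
   vertex 4.8 0.8 3.2
   vertex 4.6 3.0 0.2
   vertex 5.0 4.8 0.6
  endloop
 endfacet
 facet normal 0.500 0.454 0.737
  outer loop
   vertex 4.8 0.8 3.2
   vertex 5.0 4.8 0.6
   vertex 0.6 3.8 4.2
  endloop
 endfacet
 facet normal 0.432 0.325 0.841
  outer loop
   vertex 4.8 0.8 3.2
   vertex 0.6 3.8 4.2
   vertex 1.6 0.4 5.0
  endloop
 endfacet
 facet normal -0.168 -0.904 -0.393
  outer loop
   vertex 3.8 0.6 3.6
   vertex 1.6 0.4 5.0
   vertex 2.2 2.2 0.6
  endloop
 endfacet
 facet normal 0.330 -0.857 0.396
  outer loop
   vertex 3.8 0.6 3.6
   vertex 4.8 0.8 3.2
   vertex 1.6 0.4 5.0
  endloop
 endfacet
 facet normal -0.010 -0.884 -0.467
  outer loop
   vertex 3.8 0.6 3.6
   vertex 2.2 2.2 0.6
   vertex 4.8 0.8 3.2
  endloop
 endfacet
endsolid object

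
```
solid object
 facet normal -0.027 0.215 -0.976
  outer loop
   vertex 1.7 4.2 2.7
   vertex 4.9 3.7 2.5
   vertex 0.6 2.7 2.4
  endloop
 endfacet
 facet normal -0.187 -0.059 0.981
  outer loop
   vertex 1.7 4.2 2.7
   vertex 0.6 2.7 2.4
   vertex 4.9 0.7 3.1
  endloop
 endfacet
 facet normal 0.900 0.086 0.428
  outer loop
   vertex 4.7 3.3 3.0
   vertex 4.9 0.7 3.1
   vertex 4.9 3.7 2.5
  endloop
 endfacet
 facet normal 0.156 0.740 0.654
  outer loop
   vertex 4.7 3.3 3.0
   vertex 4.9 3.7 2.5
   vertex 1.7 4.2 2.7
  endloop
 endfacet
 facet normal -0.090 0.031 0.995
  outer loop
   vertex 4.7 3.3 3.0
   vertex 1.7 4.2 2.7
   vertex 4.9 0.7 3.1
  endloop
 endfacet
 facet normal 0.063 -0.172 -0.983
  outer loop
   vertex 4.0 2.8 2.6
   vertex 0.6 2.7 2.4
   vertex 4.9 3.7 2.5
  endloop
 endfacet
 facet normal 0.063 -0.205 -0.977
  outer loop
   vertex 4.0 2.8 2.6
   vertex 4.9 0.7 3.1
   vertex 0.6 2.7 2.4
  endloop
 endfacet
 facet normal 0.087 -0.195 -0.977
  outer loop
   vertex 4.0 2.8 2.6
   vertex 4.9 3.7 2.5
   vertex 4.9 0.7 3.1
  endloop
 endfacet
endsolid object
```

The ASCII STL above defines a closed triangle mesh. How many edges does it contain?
12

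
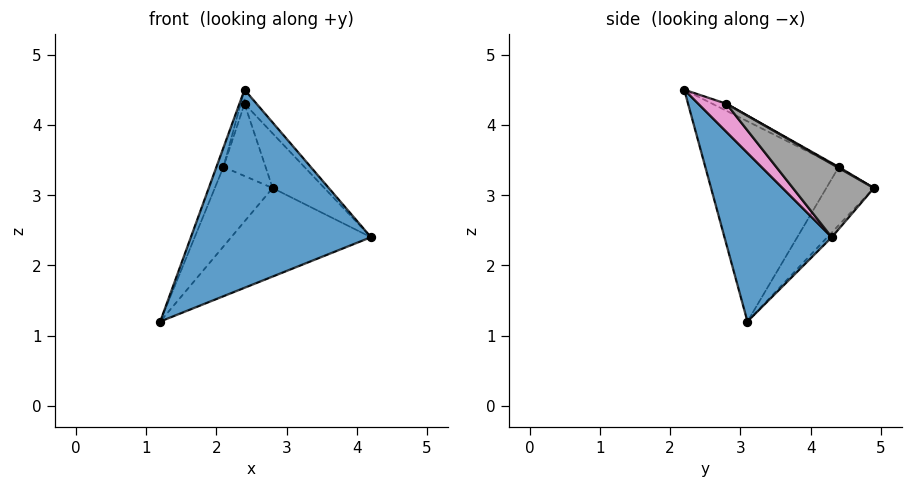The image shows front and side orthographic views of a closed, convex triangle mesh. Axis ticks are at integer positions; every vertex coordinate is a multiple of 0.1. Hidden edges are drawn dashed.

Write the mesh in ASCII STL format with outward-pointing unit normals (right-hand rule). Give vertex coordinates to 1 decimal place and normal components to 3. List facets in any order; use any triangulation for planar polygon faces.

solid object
 facet normal 0.472 -0.792 -0.388
  outer loop
   vertex 2.4 2.2 4.5
   vertex 1.2 3.1 1.2
   vertex 4.2 4.3 2.4
  endloop
 endfacet
 facet normal -0.023 0.735 -0.677
  outer loop
   vertex 2.8 4.9 3.1
   vertex 4.2 4.3 2.4
   vertex 1.2 3.1 1.2
  endloop
 endfacet
 facet normal -0.934 0.049 0.353
  outer loop
   vertex 2.1 4.4 3.4
   vertex 1.2 3.1 1.2
   vertex 2.4 2.2 4.5
  endloop
 endfacet
 facet normal -0.624 0.758 -0.193
  outer loop
   vertex 2.1 4.4 3.4
   vertex 2.8 4.9 3.1
   vertex 1.2 3.1 1.2
  endloop
 endfacet
 facet normal -0.757 0.207 0.620
  outer loop
   vertex 2.4 2.8 4.3
   vertex 2.1 4.4 3.4
   vertex 2.4 2.2 4.5
  endloop
 endfacet
 facet normal 0.021 0.493 0.870
  outer loop
   vertex 2.4 2.8 4.3
   vertex 2.8 4.9 3.1
   vertex 2.1 4.4 3.4
  endloop
 endfacet
 facet normal 0.594 0.254 0.763
  outer loop
   vertex 2.4 2.8 4.3
   vertex 2.4 2.2 4.5
   vertex 4.2 4.3 2.4
  endloop
 endfacet
 facet normal 0.533 0.341 0.774
  outer loop
   vertex 2.4 2.8 4.3
   vertex 4.2 4.3 2.4
   vertex 2.8 4.9 3.1
  endloop
 endfacet
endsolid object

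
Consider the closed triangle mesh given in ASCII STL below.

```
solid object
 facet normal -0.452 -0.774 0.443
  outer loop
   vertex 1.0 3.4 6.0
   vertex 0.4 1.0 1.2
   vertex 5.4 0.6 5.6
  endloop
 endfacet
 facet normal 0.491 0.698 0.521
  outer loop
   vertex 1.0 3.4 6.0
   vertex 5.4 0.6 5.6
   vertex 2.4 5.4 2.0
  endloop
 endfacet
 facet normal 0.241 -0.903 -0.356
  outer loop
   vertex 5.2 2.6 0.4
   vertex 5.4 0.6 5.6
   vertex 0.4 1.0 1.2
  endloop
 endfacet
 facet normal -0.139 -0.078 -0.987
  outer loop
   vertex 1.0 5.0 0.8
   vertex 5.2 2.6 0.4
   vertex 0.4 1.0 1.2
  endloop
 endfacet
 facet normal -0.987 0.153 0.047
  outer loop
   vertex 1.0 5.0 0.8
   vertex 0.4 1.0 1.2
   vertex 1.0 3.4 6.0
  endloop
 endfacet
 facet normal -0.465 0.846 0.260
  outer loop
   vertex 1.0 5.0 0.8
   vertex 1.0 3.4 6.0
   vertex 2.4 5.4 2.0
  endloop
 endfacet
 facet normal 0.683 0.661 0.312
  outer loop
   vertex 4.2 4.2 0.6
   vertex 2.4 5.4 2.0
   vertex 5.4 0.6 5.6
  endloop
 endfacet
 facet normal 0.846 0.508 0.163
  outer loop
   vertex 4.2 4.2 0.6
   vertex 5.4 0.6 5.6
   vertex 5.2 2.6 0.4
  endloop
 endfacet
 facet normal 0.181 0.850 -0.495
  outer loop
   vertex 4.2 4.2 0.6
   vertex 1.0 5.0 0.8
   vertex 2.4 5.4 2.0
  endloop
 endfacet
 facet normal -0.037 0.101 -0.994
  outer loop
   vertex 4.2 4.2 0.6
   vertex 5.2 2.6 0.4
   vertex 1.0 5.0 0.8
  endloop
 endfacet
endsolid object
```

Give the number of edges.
15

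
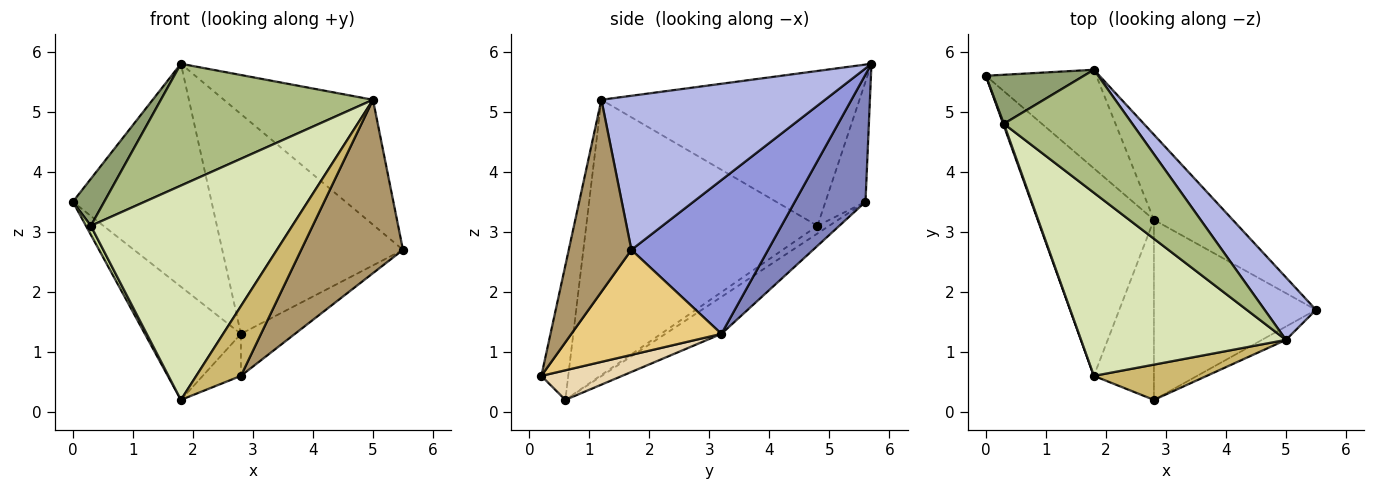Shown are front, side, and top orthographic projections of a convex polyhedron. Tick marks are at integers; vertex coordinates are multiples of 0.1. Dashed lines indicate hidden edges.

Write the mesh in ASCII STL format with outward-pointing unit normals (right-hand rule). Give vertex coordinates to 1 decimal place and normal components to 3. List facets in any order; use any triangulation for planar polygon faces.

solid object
 facet normal -0.269 0.461 -0.846
  outer loop
   vertex 2.8 3.2 1.3
   vertex 1.8 0.6 0.2
   vertex 0.0 5.6 3.5
  endloop
 endfacet
 facet normal 0.422 0.829 -0.367
  outer loop
   vertex 2.8 3.2 1.3
   vertex 0.0 5.6 3.5
   vertex 1.8 5.7 5.8
  endloop
 endfacet
 facet normal 0.576 0.762 -0.295
  outer loop
   vertex 2.8 3.2 1.3
   vertex 1.8 5.7 5.8
   vertex 5.5 1.7 2.7
  endloop
 endfacet
 facet normal 0.802 0.535 0.267
  outer loop
   vertex 5.0 1.2 5.2
   vertex 5.5 1.7 2.7
   vertex 1.8 5.7 5.8
  endloop
 endfacet
 facet normal -0.662 -0.519 0.541
  outer loop
   vertex 0.3 4.8 3.1
   vertex 1.8 5.7 5.8
   vertex 0.0 5.6 3.5
  endloop
 endfacet
 facet normal -0.651 -0.535 0.540
  outer loop
   vertex 0.3 4.8 3.1
   vertex 5.0 1.2 5.2
   vertex 1.8 5.7 5.8
  endloop
 endfacet
 facet normal -0.918 -0.387 0.086
  outer loop
   vertex 0.3 4.8 3.1
   vertex 0.0 5.6 3.5
   vertex 1.8 0.6 0.2
  endloop
 endfacet
 facet normal -0.657 -0.573 0.490
  outer loop
   vertex 0.3 4.8 3.1
   vertex 1.8 0.6 0.2
   vertex 5.0 1.2 5.2
  endloop
 endfacet
 facet normal 0.523 -0.850 -0.065
  outer loop
   vertex 2.8 0.2 0.6
   vertex 5.5 1.7 2.7
   vertex 5.0 1.2 5.2
  endloop
 endfacet
 facet normal -0.473 -0.786 0.397
  outer loop
   vertex 2.8 0.2 0.6
   vertex 5.0 1.2 5.2
   vertex 1.8 0.6 0.2
  endloop
 endfacet
 facet normal 0.534 0.192 -0.824
  outer loop
   vertex 2.8 0.2 0.6
   vertex 2.8 3.2 1.3
   vertex 5.5 1.7 2.7
  endloop
 endfacet
 facet normal 0.433 0.205 -0.878
  outer loop
   vertex 2.8 0.2 0.6
   vertex 1.8 0.6 0.2
   vertex 2.8 3.2 1.3
  endloop
 endfacet
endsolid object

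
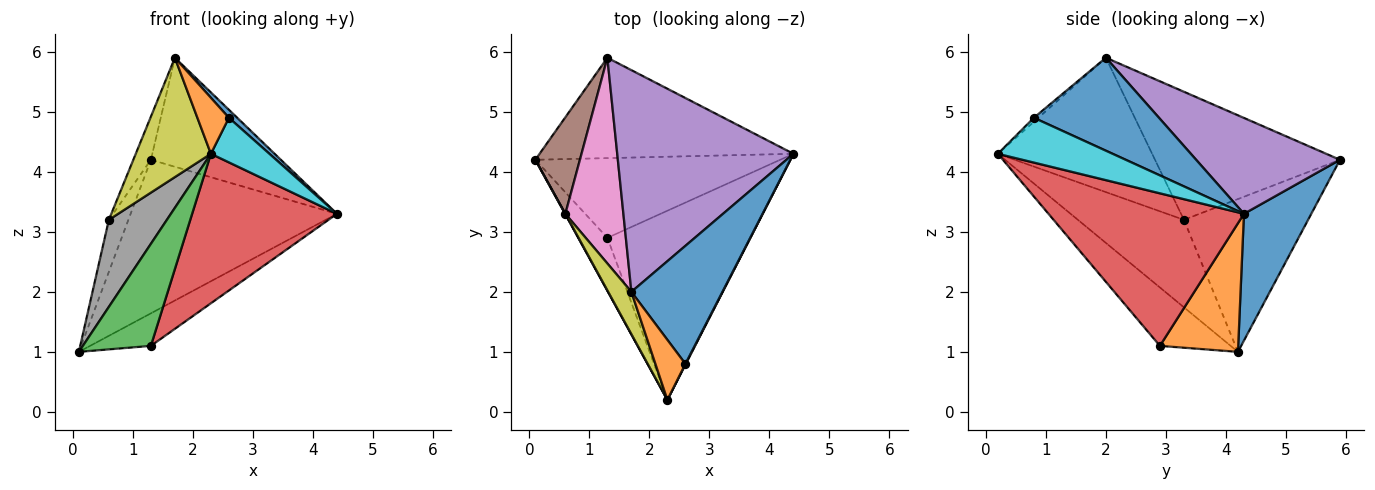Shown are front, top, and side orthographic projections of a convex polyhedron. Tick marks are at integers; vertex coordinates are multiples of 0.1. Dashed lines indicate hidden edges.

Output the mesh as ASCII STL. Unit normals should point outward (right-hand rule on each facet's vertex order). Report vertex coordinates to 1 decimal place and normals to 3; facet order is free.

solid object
 facet normal 0.264 0.807 -0.528
  outer loop
   vertex 1.3 5.9 4.2
   vertex 4.4 4.3 3.3
   vertex 0.1 4.2 1.0
  endloop
 endfacet
 facet normal 0.437 0.340 -0.833
  outer loop
   vertex 1.3 2.9 1.1
   vertex 0.1 4.2 1.0
   vertex 4.4 4.3 3.3
  endloop
 endfacet
 facet normal -0.678 -0.652 -0.338
  outer loop
   vertex 1.3 2.9 1.1
   vertex 2.3 0.2 4.3
   vertex 0.1 4.2 1.0
  endloop
 endfacet
 facet normal 0.642 -0.475 -0.602
  outer loop
   vertex 1.3 2.9 1.1
   vertex 4.4 4.3 3.3
   vertex 2.3 0.2 4.3
  endloop
 endfacet
 facet normal 0.439 0.397 0.806
  outer loop
   vertex 1.7 2.0 5.9
   vertex 4.4 4.3 3.3
   vertex 1.3 5.9 4.2
  endloop
 endfacet
 facet normal -0.949 0.149 0.277
  outer loop
   vertex 0.6 3.3 3.2
   vertex 1.3 5.9 4.2
   vertex 0.1 4.2 1.0
  endloop
 endfacet
 facet normal -0.907 0.086 0.411
  outer loop
   vertex 0.6 3.3 3.2
   vertex 1.7 2.0 5.9
   vertex 1.3 5.9 4.2
  endloop
 endfacet
 facet normal -0.877 -0.480 0.003
  outer loop
   vertex 0.6 3.3 3.2
   vertex 0.1 4.2 1.0
   vertex 2.3 0.2 4.3
  endloop
 endfacet
 facet normal -0.888 -0.433 0.154
  outer loop
   vertex 0.6 3.3 3.2
   vertex 2.3 0.2 4.3
   vertex 1.7 2.0 5.9
  endloop
 endfacet
 facet normal 0.891 -0.454 0.009
  outer loop
   vertex 2.6 0.8 4.9
   vertex 2.3 0.2 4.3
   vertex 4.4 4.3 3.3
  endloop
 endfacet
 facet normal 0.714 -0.047 0.699
  outer loop
   vertex 2.6 0.8 4.9
   vertex 4.4 4.3 3.3
   vertex 1.7 2.0 5.9
  endloop
 endfacet
 facet normal -0.097 -0.679 0.728
  outer loop
   vertex 2.6 0.8 4.9
   vertex 1.7 2.0 5.9
   vertex 2.3 0.2 4.3
  endloop
 endfacet
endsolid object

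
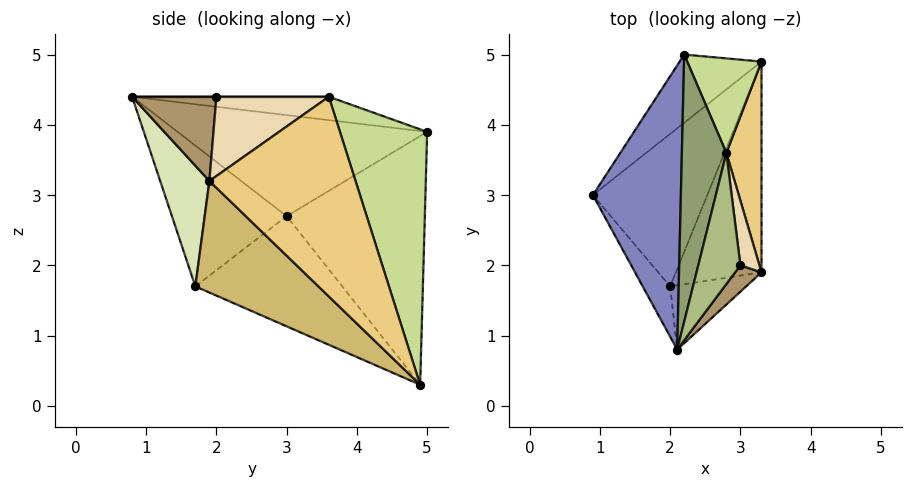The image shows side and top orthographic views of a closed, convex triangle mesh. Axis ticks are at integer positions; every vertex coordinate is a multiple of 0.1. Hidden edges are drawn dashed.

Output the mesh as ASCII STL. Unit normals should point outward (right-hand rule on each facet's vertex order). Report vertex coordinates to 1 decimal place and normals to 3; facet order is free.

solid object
 facet normal -0.740 0.627 -0.244
  outer loop
   vertex 2.2 5.0 3.9
   vertex 3.3 4.9 0.3
   vertex 0.9 3.0 2.7
  endloop
 endfacet
 facet normal -0.751 0.096 0.654
  outer loop
   vertex 2.2 5.0 3.9
   vertex 0.9 3.0 2.7
   vertex 2.1 0.8 4.4
  endloop
 endfacet
 facet normal -0.693 -0.033 -0.720
  outer loop
   vertex 2.0 1.7 1.7
   vertex 0.9 3.0 2.7
   vertex 3.3 4.9 0.3
  endloop
 endfacet
 facet normal -0.810 -0.564 -0.158
  outer loop
   vertex 2.0 1.7 1.7
   vertex 2.1 0.8 4.4
   vertex 0.9 3.0 2.7
  endloop
 endfacet
 facet normal -0.463 0.116 0.879
  outer loop
   vertex 2.8 3.6 4.4
   vertex 2.2 5.0 3.9
   vertex 2.1 0.8 4.4
  endloop
 endfacet
 facet normal 0.000 0.000 1.000
  outer loop
   vertex 2.8 3.6 4.4
   vertex 2.1 0.8 4.4
   vertex 3.0 2.0 4.4
  endloop
 endfacet
 facet normal 0.855 0.455 0.249
  outer loop
   vertex 2.8 3.6 4.4
   vertex 3.3 4.9 0.3
   vertex 2.2 5.0 3.9
  endloop
 endfacet
 facet normal 0.468 -0.833 -0.295
  outer loop
   vertex 3.3 1.9 3.2
   vertex 2.1 0.8 4.4
   vertex 2.0 1.7 1.7
  endloop
 endfacet
 facet normal 0.776 -0.582 0.243
  outer loop
   vertex 3.3 1.9 3.2
   vertex 3.0 2.0 4.4
   vertex 2.1 0.8 4.4
  endloop
 endfacet
 facet normal 0.684 -0.507 -0.525
  outer loop
   vertex 3.3 1.9 3.2
   vertex 2.0 1.7 1.7
   vertex 3.3 4.9 0.3
  endloop
 endfacet
 facet normal 0.971 0.165 0.171
  outer loop
   vertex 3.3 1.9 3.2
   vertex 3.3 4.9 0.3
   vertex 2.8 3.6 4.4
  endloop
 endfacet
 facet normal 0.965 0.121 0.231
  outer loop
   vertex 3.3 1.9 3.2
   vertex 2.8 3.6 4.4
   vertex 3.0 2.0 4.4
  endloop
 endfacet
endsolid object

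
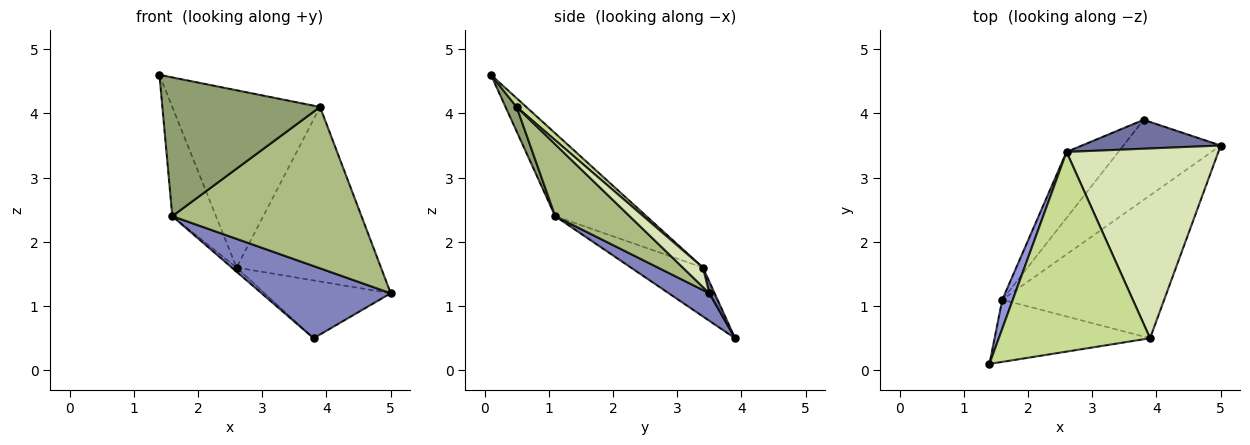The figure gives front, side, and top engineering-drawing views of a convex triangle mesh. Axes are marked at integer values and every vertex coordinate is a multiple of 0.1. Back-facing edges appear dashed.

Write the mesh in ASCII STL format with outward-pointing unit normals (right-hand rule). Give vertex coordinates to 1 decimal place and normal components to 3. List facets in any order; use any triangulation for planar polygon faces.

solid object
 facet normal 0.037 0.894 0.447
  outer loop
   vertex 2.6 3.4 1.6
   vertex 5.0 3.5 1.2
   vertex 3.8 3.9 0.5
  endloop
 endfacet
 facet normal 0.206 -0.655 -0.727
  outer loop
   vertex 1.6 1.1 2.4
   vertex 3.8 3.9 0.5
   vertex 5.0 3.5 1.2
  endloop
 endfacet
 facet normal -0.896 0.429 0.114
  outer loop
   vertex 1.6 1.1 2.4
   vertex 1.4 0.1 4.6
   vertex 2.6 3.4 1.6
  endloop
 endfacet
 facet normal -0.685 0.045 -0.727
  outer loop
   vertex 1.6 1.1 2.4
   vertex 2.6 3.4 1.6
   vertex 3.8 3.9 0.5
  endloop
 endfacet
 facet normal 0.064 -0.911 -0.408
  outer loop
   vertex 3.9 0.5 4.1
   vertex 1.4 0.1 4.6
   vertex 1.6 1.1 2.4
  endloop
 endfacet
 facet normal 0.283 -0.718 -0.636
  outer loop
   vertex 3.9 0.5 4.1
   vertex 1.6 1.1 2.4
   vertex 5.0 3.5 1.2
  endloop
 endfacet
 facet normal 0.043 0.663 0.747
  outer loop
   vertex 3.9 0.5 4.1
   vertex 2.6 3.4 1.6
   vertex 1.4 0.1 4.6
  endloop
 endfacet
 facet normal 0.094 0.674 0.733
  outer loop
   vertex 3.9 0.5 4.1
   vertex 5.0 3.5 1.2
   vertex 2.6 3.4 1.6
  endloop
 endfacet
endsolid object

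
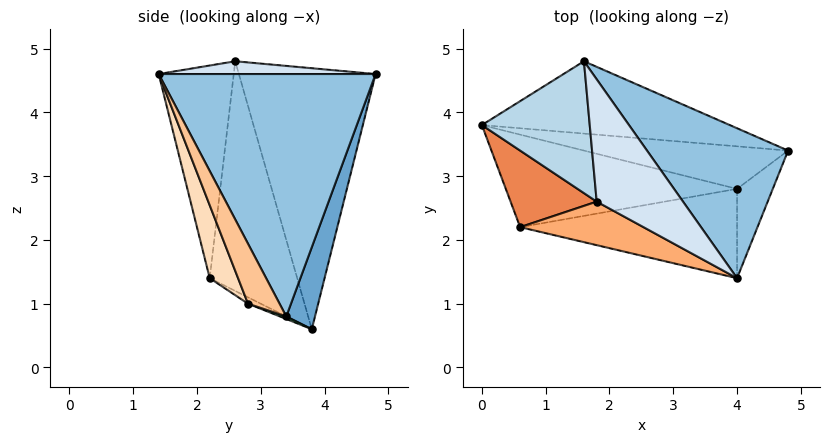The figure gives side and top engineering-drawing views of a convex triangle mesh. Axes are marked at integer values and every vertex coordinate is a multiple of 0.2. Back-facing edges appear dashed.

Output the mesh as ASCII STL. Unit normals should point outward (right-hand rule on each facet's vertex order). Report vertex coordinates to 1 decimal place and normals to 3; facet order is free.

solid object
 facet normal 0.091 0.957 -0.276
  outer loop
   vertex 1.6 4.8 4.6
   vertex 4.8 3.4 0.8
   vertex 0.0 3.8 0.6
  endloop
 endfacet
 facet normal 0.738 0.521 0.429
  outer loop
   vertex 1.6 4.8 4.6
   vertex 4.0 1.4 4.6
   vertex 4.8 3.4 0.8
  endloop
 endfacet
 facet normal -0.923 -0.049 0.382
  outer loop
   vertex 1.8 2.6 4.8
   vertex 1.6 4.8 4.6
   vertex 0.0 3.8 0.6
  endloop
 endfacet
 facet normal 0.145 0.103 0.984
  outer loop
   vertex 1.8 2.6 4.8
   vertex 4.0 1.4 4.6
   vertex 1.6 4.8 4.6
  endloop
 endfacet
 facet normal -0.922 -0.173 0.346
  outer loop
   vertex 0.6 2.2 1.4
   vertex 1.8 2.6 4.8
   vertex 0.0 3.8 0.6
  endloop
 endfacet
 facet normal -0.444 -0.858 0.258
  outer loop
   vertex 0.6 2.2 1.4
   vertex 4.0 1.4 4.6
   vertex 1.8 2.6 4.8
  endloop
 endfacet
 facet normal 0.520 -0.796 -0.310
  outer loop
   vertex 4.0 2.8 1.0
   vertex 4.8 3.4 0.8
   vertex 4.0 1.4 4.6
  endloop
 endfacet
 facet normal 0.121 -0.925 -0.360
  outer loop
   vertex 4.0 2.8 1.0
   vertex 4.0 1.4 4.6
   vertex 0.6 2.2 1.4
  endloop
 endfacet
 facet normal 0.012 -0.330 -0.944
  outer loop
   vertex 4.0 2.8 1.0
   vertex 0.0 3.8 0.6
   vertex 4.8 3.4 0.8
  endloop
 endfacet
 facet normal -0.025 -0.454 -0.890
  outer loop
   vertex 4.0 2.8 1.0
   vertex 0.6 2.2 1.4
   vertex 0.0 3.8 0.6
  endloop
 endfacet
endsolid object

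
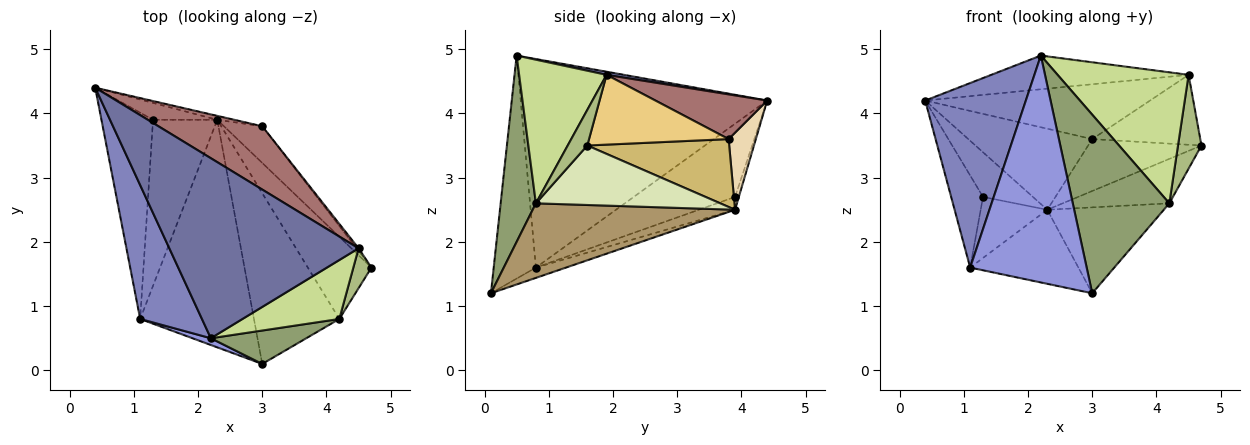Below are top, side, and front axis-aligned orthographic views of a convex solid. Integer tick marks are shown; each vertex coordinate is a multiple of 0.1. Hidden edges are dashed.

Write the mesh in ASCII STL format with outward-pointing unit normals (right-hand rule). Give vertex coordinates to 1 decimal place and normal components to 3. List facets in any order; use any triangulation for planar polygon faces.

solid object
 facet normal 0.016 0.184 0.983
  outer loop
   vertex 4.5 1.9 4.6
   vertex 0.4 4.4 4.2
   vertex 2.2 0.5 4.9
  endloop
 endfacet
 facet normal -0.893 -0.365 0.264
  outer loop
   vertex 1.1 0.8 1.6
   vertex 2.2 0.5 4.9
   vertex 0.4 4.4 4.2
  endloop
 endfacet
 facet normal -0.340 -0.940 0.028
  outer loop
   vertex 1.1 0.8 1.6
   vertex 3.0 0.1 1.2
   vertex 2.2 0.5 4.9
  endloop
 endfacet
 facet normal -0.086 0.308 -0.947
  outer loop
   vertex 1.1 0.8 1.6
   vertex 2.3 3.9 2.5
   vertex 3.0 0.1 1.2
  endloop
 endfacet
 facet normal 0.338 -0.925 0.173
  outer loop
   vertex 4.2 0.8 2.6
   vertex 2.2 0.5 4.9
   vertex 3.0 0.1 1.2
  endloop
 endfacet
 facet normal 0.610 -0.730 0.310
  outer loop
   vertex 4.2 0.8 2.6
   vertex 4.7 1.6 3.5
   vertex 4.5 1.9 4.6
  endloop
 endfacet
 facet normal 0.520 -0.779 0.350
  outer loop
   vertex 4.2 0.8 2.6
   vertex 4.5 1.9 4.6
   vertex 2.2 0.5 4.9
  endloop
 endfacet
 facet normal 0.635 0.367 -0.679
  outer loop
   vertex 4.2 0.8 2.6
   vertex 2.3 3.9 2.5
   vertex 4.7 1.6 3.5
  endloop
 endfacet
 facet normal 0.615 0.354 -0.704
  outer loop
   vertex 4.2 0.8 2.6
   vertex 3.0 0.1 1.2
   vertex 2.3 3.9 2.5
  endloop
 endfacet
 facet normal 0.715 0.571 -0.403
  outer loop
   vertex 3.0 3.8 3.6
   vertex 4.7 1.6 3.5
   vertex 2.3 3.9 2.5
  endloop
 endfacet
 facet normal 0.791 0.612 -0.023
  outer loop
   vertex 3.0 3.8 3.6
   vertex 4.5 1.9 4.6
   vertex 4.7 1.6 3.5
  endloop
 endfacet
 facet normal 0.214 0.976 -0.048
  outer loop
   vertex 3.0 3.8 3.6
   vertex 2.3 3.9 2.5
   vertex 0.4 4.4 4.2
  endloop
 endfacet
 facet normal 0.310 0.623 0.719
  outer loop
   vertex 3.0 3.8 3.6
   vertex 0.4 4.4 4.2
   vertex 4.5 1.9 4.6
  endloop
 endfacet
 facet normal -0.071 0.933 -0.353
  outer loop
   vertex 1.3 3.9 2.7
   vertex 0.4 4.4 4.2
   vertex 2.3 3.9 2.5
  endloop
 endfacet
 facet normal -0.792 0.249 -0.558
  outer loop
   vertex 1.3 3.9 2.7
   vertex 1.1 0.8 1.6
   vertex 0.4 4.4 4.2
  endloop
 endfacet
 facet normal -0.184 0.339 -0.922
  outer loop
   vertex 1.3 3.9 2.7
   vertex 2.3 3.9 2.5
   vertex 1.1 0.8 1.6
  endloop
 endfacet
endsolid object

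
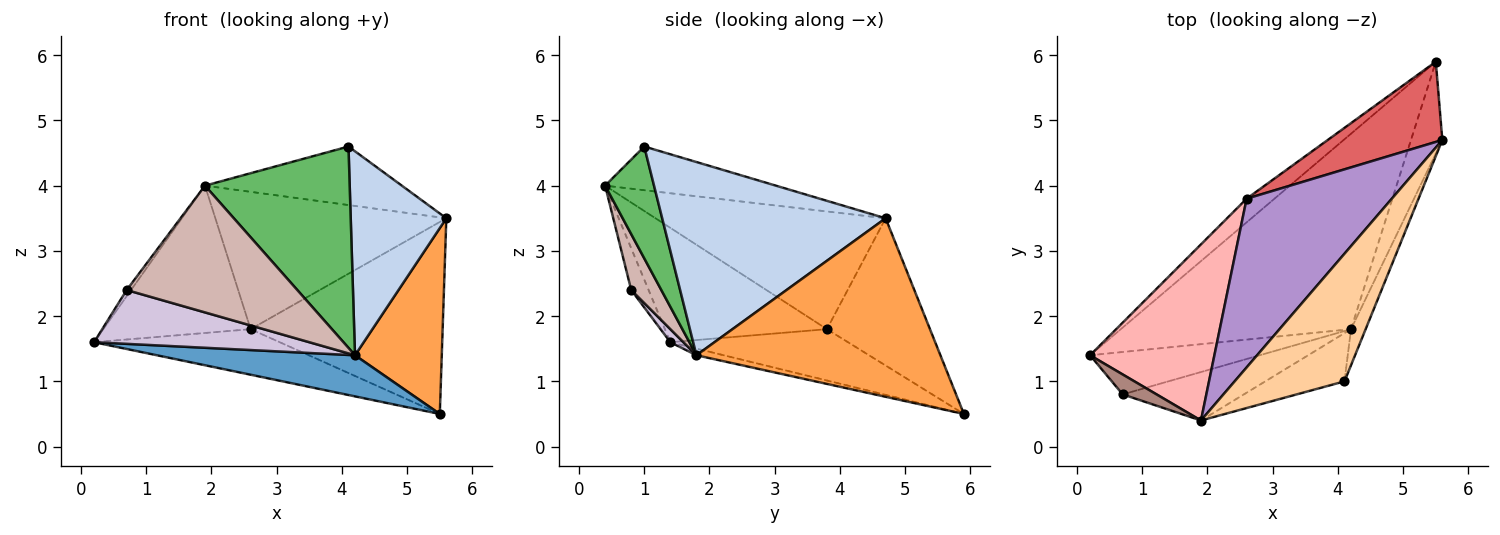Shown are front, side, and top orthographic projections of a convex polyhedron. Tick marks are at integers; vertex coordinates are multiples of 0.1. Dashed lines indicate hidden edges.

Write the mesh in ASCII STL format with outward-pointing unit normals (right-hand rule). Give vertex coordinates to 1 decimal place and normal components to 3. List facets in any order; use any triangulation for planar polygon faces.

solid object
 facet normal -0.028 -0.206 -0.978
  outer loop
   vertex 4.2 1.8 1.4
   vertex 0.2 1.4 1.6
   vertex 5.5 5.9 0.5
  endloop
 endfacet
 facet normal 0.917 -0.392 -0.069
  outer loop
   vertex 4.2 1.8 1.4
   vertex 5.6 4.7 3.5
   vertex 4.1 1.0 4.6
  endloop
 endfacet
 facet normal 0.930 -0.331 -0.163
  outer loop
   vertex 4.2 1.8 1.4
   vertex 5.5 5.9 0.5
   vertex 5.6 4.7 3.5
  endloop
 endfacet
 facet normal -0.340 0.392 0.855
  outer loop
   vertex 1.9 0.4 4.0
   vertex 4.1 1.0 4.6
   vertex 5.6 4.7 3.5
  endloop
 endfacet
 facet normal 0.312 -0.924 -0.221
  outer loop
   vertex 1.9 0.4 4.0
   vertex 4.2 1.8 1.4
   vertex 4.1 1.0 4.6
  endloop
 endfacet
 facet normal -0.647 0.677 -0.351
  outer loop
   vertex 2.6 3.8 1.8
   vertex 5.5 5.9 0.5
   vertex 0.2 1.4 1.6
  endloop
 endfacet
 facet normal -0.444 0.827 0.346
  outer loop
   vertex 2.6 3.8 1.8
   vertex 5.6 4.7 3.5
   vertex 5.5 5.9 0.5
  endloop
 endfacet
 facet normal -0.576 0.524 0.627
  outer loop
   vertex 2.6 3.8 1.8
   vertex 0.2 1.4 1.6
   vertex 1.9 0.4 4.0
  endloop
 endfacet
 facet normal -0.532 0.534 0.657
  outer loop
   vertex 2.6 3.8 1.8
   vertex 1.9 0.4 4.0
   vertex 5.6 4.7 3.5
  endloop
 endfacet
 facet normal 0.048 -0.785 -0.618
  outer loop
   vertex 0.7 0.8 2.4
   vertex 0.2 1.4 1.6
   vertex 4.2 1.8 1.4
  endloop
 endfacet
 facet normal -0.762 0.190 0.619
  outer loop
   vertex 0.7 0.8 2.4
   vertex 1.9 0.4 4.0
   vertex 0.2 1.4 1.6
  endloop
 endfacet
 facet normal 0.163 -0.922 -0.352
  outer loop
   vertex 0.7 0.8 2.4
   vertex 4.2 1.8 1.4
   vertex 1.9 0.4 4.0
  endloop
 endfacet
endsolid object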